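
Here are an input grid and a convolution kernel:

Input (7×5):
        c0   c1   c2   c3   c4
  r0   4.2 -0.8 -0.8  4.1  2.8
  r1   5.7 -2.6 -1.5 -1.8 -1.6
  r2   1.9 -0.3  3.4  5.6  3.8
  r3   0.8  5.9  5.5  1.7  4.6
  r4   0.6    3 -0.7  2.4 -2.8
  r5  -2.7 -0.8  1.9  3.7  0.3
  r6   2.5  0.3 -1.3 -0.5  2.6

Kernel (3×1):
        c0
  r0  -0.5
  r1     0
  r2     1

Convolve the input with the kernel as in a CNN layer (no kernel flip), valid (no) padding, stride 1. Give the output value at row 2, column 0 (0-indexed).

The receptive field on the input at this output position is [1.9 / 0.8 / 0.6]. Elementwise product with the kernel and sum: 1.9·-0.5 + 0.6·1.

-0.35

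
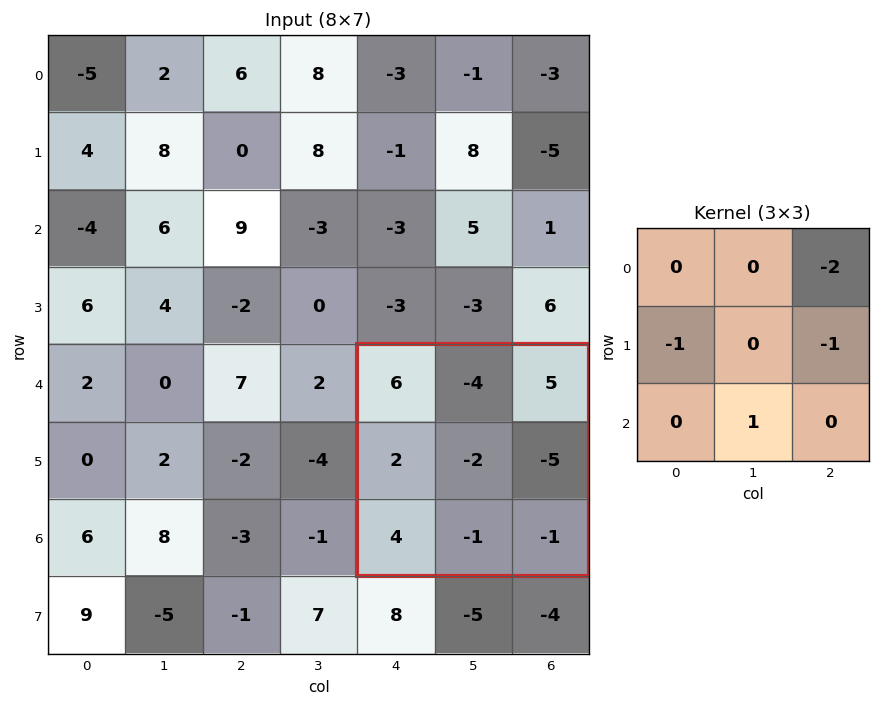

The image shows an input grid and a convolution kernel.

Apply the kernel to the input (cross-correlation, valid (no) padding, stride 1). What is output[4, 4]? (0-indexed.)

The receptive field on the input at this output position is [6 -4 5 / 2 -2 -5 / 4 -1 -1]. Elementwise product with the kernel and sum: 5·-2 + 2·-1 + -5·-1 + -1·1.

-8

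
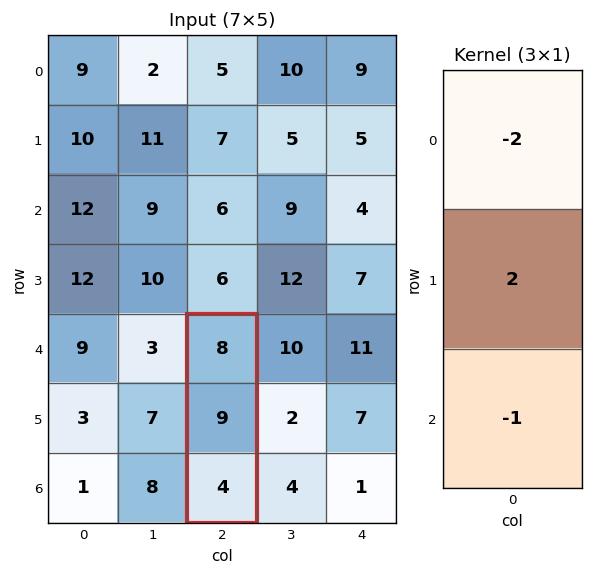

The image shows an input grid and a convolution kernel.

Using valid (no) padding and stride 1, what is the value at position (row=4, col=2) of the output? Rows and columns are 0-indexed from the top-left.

-2

The receptive field on the input at this output position is [8 / 9 / 4]. Elementwise product with the kernel and sum: 8·-2 + 9·2 + 4·-1.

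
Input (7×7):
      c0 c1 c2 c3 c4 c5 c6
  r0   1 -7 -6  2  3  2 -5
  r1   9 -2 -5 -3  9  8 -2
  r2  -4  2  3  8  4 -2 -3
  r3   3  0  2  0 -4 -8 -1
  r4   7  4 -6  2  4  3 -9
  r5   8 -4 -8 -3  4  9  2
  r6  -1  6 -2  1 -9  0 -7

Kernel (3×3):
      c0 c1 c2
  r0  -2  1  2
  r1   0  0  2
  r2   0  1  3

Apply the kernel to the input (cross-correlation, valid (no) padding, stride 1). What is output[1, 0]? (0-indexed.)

-18

The receptive field on the input at this output position is [9 -2 -5 / -4 2 3 / 3 0 2]. Elementwise product with the kernel and sum: 9·-2 + -2·1 + -5·2 + 3·2 + 0·1 + 2·3.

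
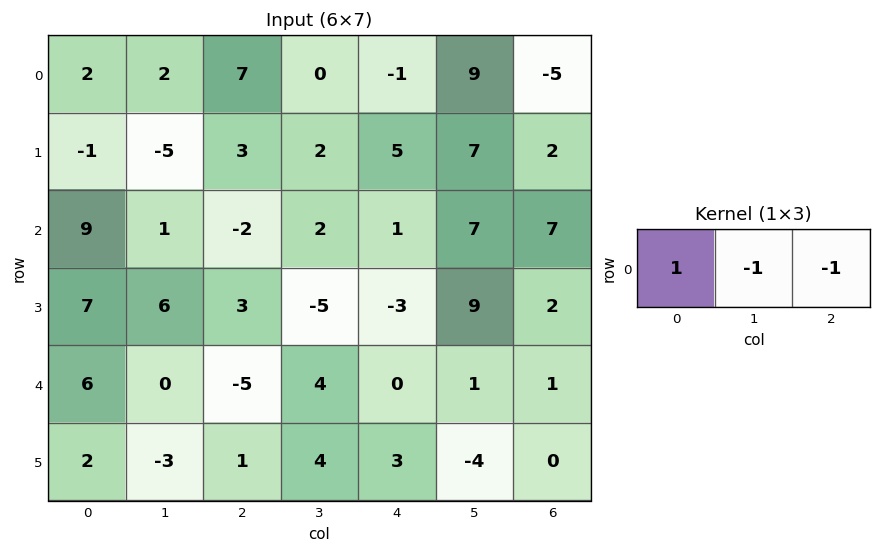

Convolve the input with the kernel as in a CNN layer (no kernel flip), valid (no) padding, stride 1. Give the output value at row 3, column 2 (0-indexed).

The receptive field on the input at this output position is [3 -5 -3]. Elementwise product with the kernel and sum: 3·1 + -5·-1 + -3·-1.

11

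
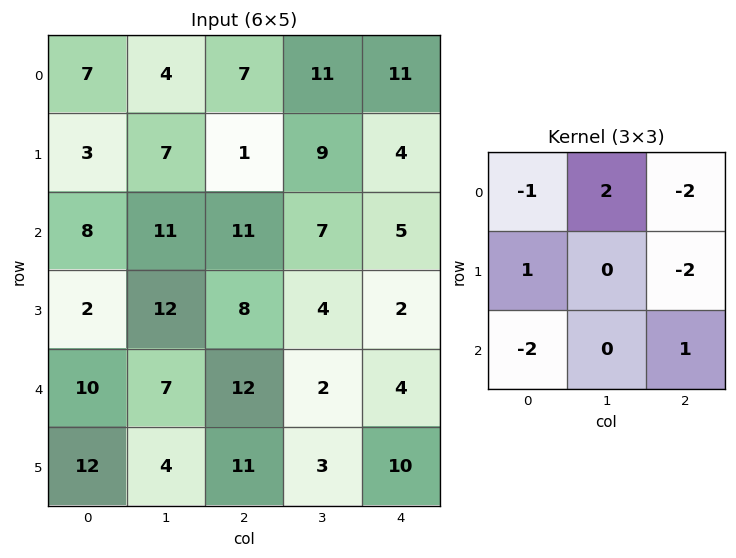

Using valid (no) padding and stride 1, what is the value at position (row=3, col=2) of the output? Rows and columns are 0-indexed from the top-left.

-12

The receptive field on the input at this output position is [8 4 2 / 12 2 4 / 11 3 10]. Elementwise product with the kernel and sum: 8·-1 + 4·2 + 2·-2 + 12·1 + 4·-2 + 11·-2 + 10·1.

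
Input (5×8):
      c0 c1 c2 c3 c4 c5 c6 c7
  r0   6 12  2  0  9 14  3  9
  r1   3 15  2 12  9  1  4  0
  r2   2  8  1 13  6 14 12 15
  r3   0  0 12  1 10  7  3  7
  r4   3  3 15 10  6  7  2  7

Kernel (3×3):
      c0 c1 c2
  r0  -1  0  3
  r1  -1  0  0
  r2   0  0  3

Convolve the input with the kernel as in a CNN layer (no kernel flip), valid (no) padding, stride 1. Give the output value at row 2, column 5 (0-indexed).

The receptive field on the input at this output position is [14 12 15 / 7 3 7 / 7 2 7]. Elementwise product with the kernel and sum: 14·-1 + 15·3 + 7·-1 + 7·3.

45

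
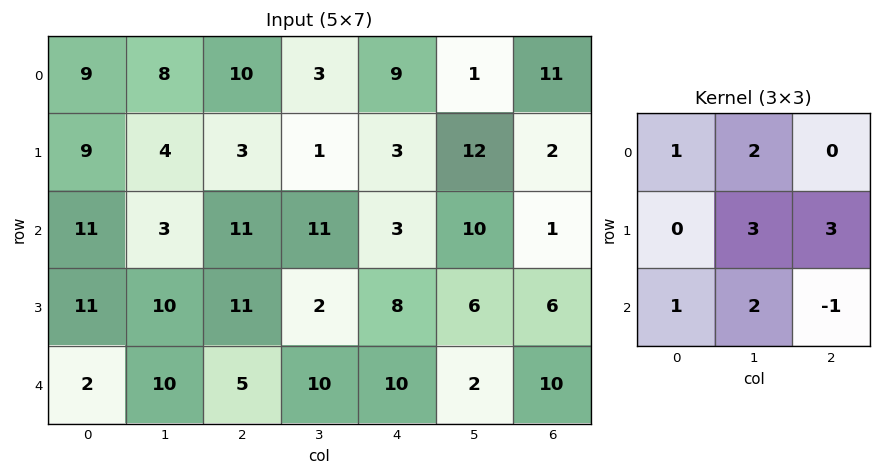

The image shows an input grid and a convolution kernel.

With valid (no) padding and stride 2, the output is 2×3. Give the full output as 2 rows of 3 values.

52 58 75
97 78 63

Output[0,0]: The receptive field on the input at this output position is [9 8 10 / 9 4 3 / 11 3 11]. Elementwise product with the kernel and sum: 9·1 + 8·2 + 4·3 + 3·3 + 11·1 + 3·2 + 11·-1.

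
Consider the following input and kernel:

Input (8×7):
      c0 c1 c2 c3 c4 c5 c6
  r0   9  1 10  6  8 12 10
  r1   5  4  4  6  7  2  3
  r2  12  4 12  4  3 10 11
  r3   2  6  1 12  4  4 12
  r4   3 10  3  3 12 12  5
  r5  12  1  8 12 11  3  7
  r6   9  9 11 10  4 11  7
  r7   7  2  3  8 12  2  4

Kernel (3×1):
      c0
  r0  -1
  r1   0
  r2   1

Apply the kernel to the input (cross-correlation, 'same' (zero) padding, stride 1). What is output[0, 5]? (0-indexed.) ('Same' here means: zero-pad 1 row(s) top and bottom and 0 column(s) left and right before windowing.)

The receptive field on the zero-padded input at this output position is [0 / 12 / 2]. Elementwise product with the kernel and sum: 0·-1 + 2·1.

2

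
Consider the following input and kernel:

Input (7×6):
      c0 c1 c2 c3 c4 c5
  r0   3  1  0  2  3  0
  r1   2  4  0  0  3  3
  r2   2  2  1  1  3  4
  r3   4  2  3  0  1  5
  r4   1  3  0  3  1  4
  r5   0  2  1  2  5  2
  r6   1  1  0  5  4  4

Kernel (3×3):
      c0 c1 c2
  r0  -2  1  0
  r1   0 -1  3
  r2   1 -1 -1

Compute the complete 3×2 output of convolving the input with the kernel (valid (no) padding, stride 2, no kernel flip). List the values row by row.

-10 8
3 -2
2 7

Output[0,0]: The receptive field on the input at this output position is [3 1 0 / 2 4 0 / 2 2 1]. Elementwise product with the kernel and sum: 3·-2 + 1·1 + 4·-1 + 0·3 + 2·1 + 2·-1 + 1·-1.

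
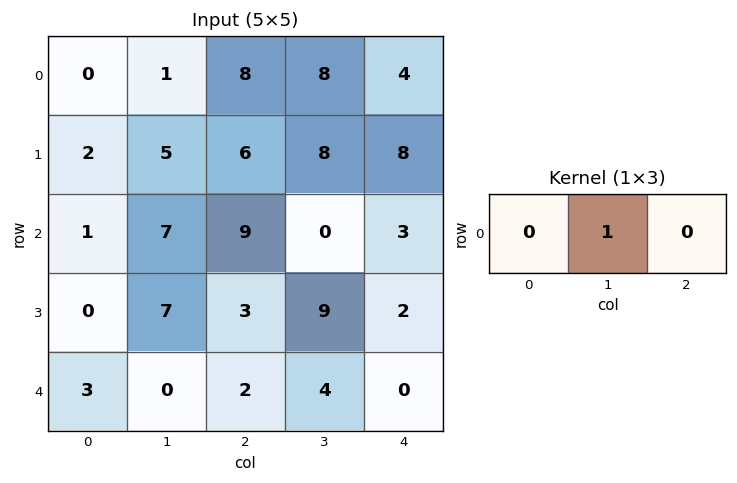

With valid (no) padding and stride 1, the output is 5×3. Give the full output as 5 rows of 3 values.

Output[0,0]: The receptive field on the input at this output position is [0 1 8]. Elementwise product with the kernel and sum: 1·1.
Output[0,1]: The receptive field on the input at this output position is [1 8 8]. Elementwise product with the kernel and sum: 8·1.

1 8 8
5 6 8
7 9 0
7 3 9
0 2 4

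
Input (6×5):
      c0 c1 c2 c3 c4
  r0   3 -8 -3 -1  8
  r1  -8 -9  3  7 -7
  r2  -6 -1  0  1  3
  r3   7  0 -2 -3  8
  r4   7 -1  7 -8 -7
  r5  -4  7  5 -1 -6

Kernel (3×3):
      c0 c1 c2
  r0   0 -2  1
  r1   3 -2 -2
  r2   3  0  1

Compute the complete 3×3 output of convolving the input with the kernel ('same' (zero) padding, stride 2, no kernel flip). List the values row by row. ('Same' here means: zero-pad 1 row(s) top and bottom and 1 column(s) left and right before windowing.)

Output[0,0]: The receptive field on the zero-padded input at this output position is [0 0 0 / 0 3 -8 / 0 -8 -9]. Elementwise product with the kernel and sum: 0·-2 + 0·1 + 0·3 + 3·-2 + -8·-2 + 0·3 + -9·1.
Output[0,1]: The receptive field on the zero-padded input at this output position is [0 0 0 / -8 -3 -1 / -9 3 7]. Elementwise product with the kernel and sum: 0·-2 + 0·1 + -8·3 + -3·-2 + -1·-2 + -9·3 + 7·1.

1 -36 2
21 -7 2
-19 20 -29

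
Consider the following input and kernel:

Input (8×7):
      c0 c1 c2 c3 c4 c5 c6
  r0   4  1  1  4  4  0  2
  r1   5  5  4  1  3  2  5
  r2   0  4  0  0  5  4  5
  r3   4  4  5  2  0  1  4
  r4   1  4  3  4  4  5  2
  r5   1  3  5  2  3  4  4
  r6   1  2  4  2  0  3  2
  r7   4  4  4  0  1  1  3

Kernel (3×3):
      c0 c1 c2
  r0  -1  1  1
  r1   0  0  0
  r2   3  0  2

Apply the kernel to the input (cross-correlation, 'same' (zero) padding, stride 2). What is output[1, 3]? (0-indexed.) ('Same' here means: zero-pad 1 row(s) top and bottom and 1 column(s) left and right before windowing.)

The receptive field on the zero-padded input at this output position is [2 5 0 / 4 5 0 / 1 4 0]. Elementwise product with the kernel and sum: 2·-1 + 5·1 + 0·1 + 1·3 + 0·2.

6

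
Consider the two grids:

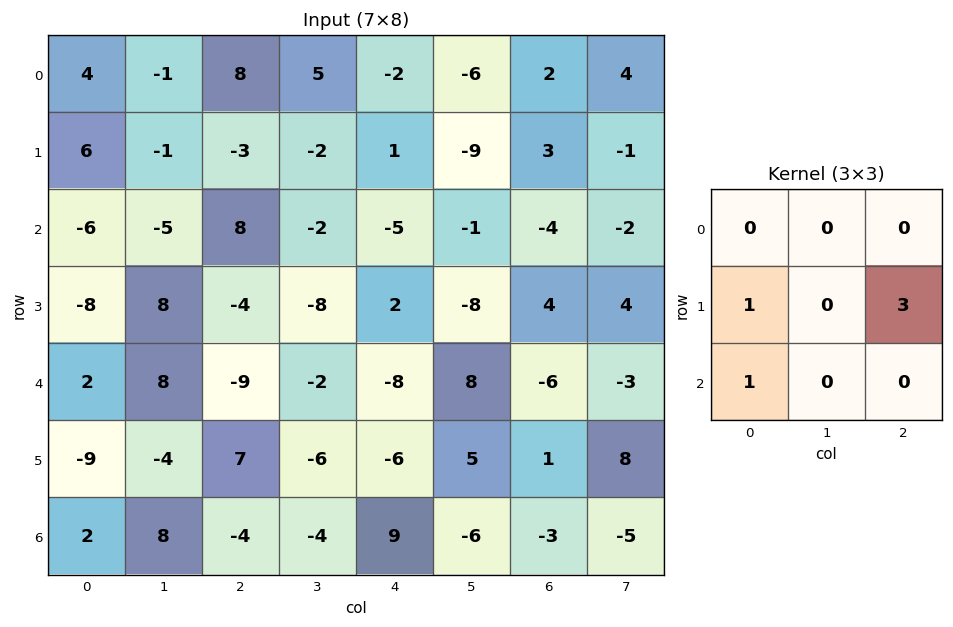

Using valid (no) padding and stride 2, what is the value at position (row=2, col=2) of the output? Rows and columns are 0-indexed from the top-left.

6

The receptive field on the input at this output position is [-8 8 -6 / -6 5 1 / 9 -6 -3]. Elementwise product with the kernel and sum: -6·1 + 1·3 + 9·1.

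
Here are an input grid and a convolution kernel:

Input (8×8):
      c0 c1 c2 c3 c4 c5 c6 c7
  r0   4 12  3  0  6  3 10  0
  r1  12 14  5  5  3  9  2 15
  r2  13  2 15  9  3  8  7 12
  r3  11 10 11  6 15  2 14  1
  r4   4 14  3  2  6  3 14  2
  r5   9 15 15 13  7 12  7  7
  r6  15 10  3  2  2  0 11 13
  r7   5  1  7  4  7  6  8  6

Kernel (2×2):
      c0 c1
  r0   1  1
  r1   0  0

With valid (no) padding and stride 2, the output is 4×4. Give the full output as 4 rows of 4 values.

Output[0,0]: The receptive field on the input at this output position is [4 12 / 12 14]. Elementwise product with the kernel and sum: 4·1 + 12·1.

16 3 9 10
15 24 11 19
18 5 9 16
25 5 2 24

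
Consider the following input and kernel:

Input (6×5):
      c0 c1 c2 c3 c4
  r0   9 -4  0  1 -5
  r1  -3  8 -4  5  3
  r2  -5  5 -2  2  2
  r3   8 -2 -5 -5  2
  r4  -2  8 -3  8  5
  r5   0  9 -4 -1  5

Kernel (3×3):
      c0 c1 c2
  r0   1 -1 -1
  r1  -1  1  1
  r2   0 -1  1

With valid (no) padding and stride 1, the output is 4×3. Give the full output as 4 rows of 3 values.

13 -8 16
-2 2 1
-34 8 -7
9 8 20

Output[0,0]: The receptive field on the input at this output position is [9 -4 0 / -3 8 -4 / -5 5 -2]. Elementwise product with the kernel and sum: 9·1 + -4·-1 + 0·-1 + -3·-1 + 8·1 + -4·1 + 5·-1 + -2·1.
Output[0,1]: The receptive field on the input at this output position is [-4 0 1 / 8 -4 5 / 5 -2 2]. Elementwise product with the kernel and sum: -4·1 + 0·-1 + 1·-1 + 8·-1 + -4·1 + 5·1 + -2·-1 + 2·1.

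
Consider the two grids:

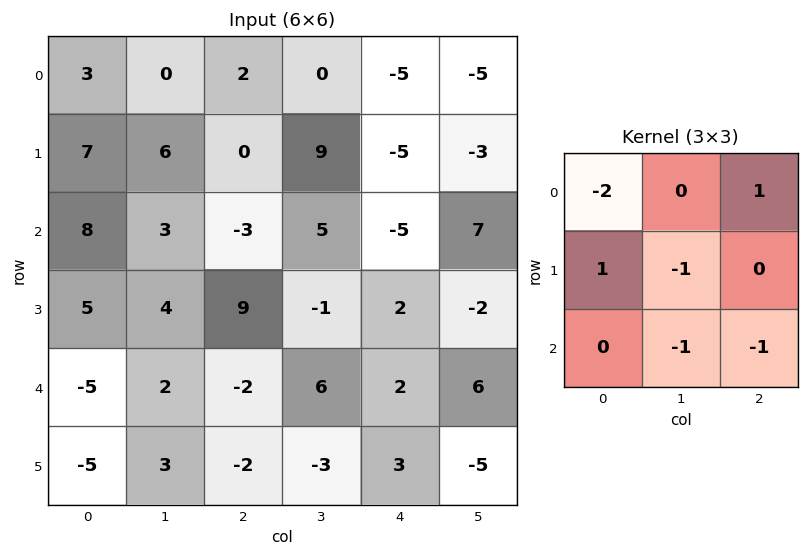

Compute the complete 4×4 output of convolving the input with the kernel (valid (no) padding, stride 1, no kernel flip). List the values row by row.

-3 4 -18 7
-22 -5 -14 -11
-18 -10 3 -14
-9 0 -24 6

Output[0,0]: The receptive field on the input at this output position is [3 0 2 / 7 6 0 / 8 3 -3]. Elementwise product with the kernel and sum: 3·-2 + 2·1 + 7·1 + 6·-1 + 3·-1 + -3·-1.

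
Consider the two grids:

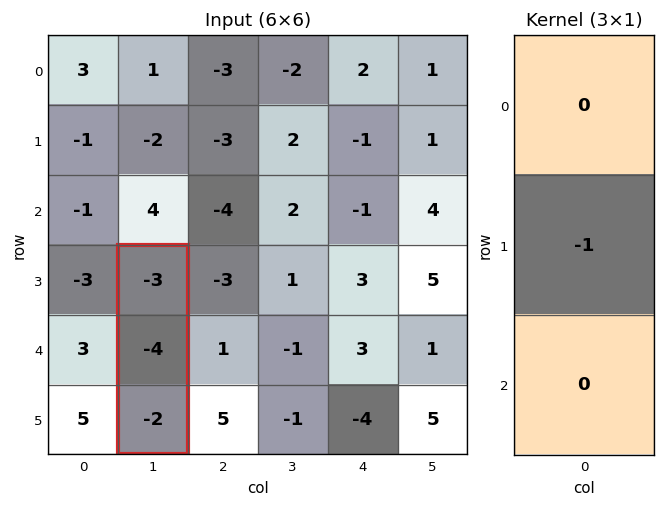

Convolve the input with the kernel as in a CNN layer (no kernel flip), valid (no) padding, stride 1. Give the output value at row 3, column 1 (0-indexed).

The receptive field on the input at this output position is [-3 / -4 / -2]. Elementwise product with the kernel and sum: -4·-1.

4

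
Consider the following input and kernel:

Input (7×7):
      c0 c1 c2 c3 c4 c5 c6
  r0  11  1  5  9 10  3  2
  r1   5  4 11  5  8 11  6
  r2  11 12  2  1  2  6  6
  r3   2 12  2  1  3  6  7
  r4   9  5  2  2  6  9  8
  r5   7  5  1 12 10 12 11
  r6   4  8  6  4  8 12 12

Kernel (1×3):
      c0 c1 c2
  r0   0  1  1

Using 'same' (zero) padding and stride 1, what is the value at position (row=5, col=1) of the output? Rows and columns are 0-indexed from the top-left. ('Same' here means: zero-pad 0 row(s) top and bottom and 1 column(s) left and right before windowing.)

The receptive field on the zero-padded input at this output position is [7 5 1]. Elementwise product with the kernel and sum: 5·1 + 1·1.

6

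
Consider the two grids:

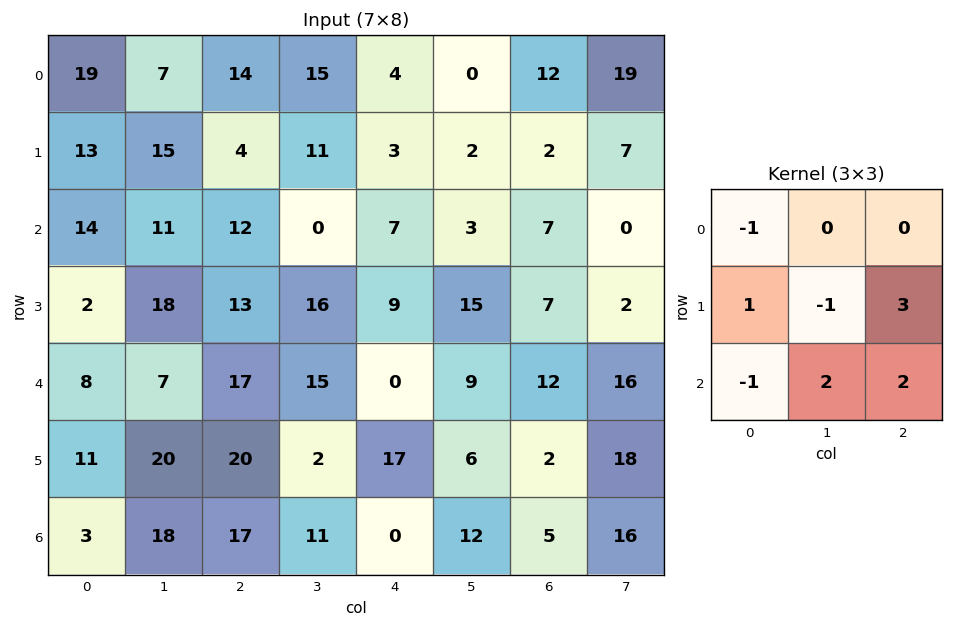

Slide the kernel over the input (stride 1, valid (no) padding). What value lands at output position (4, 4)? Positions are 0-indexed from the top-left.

The receptive field on the input at this output position is [0 9 12 / 17 6 2 / 0 12 5]. Elementwise product with the kernel and sum: 0·-1 + 17·1 + 6·-1 + 2·3 + 0·-1 + 12·2 + 5·2.

51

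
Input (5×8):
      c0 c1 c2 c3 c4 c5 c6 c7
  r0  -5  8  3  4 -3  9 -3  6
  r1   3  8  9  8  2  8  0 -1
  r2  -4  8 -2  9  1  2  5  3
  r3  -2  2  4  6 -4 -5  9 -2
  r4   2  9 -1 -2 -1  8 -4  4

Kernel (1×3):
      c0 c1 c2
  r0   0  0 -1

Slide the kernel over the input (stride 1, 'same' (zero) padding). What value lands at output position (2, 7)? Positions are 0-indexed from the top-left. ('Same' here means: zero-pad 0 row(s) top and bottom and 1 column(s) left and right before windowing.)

The receptive field on the zero-padded input at this output position is [5 3 0]. Elementwise product with the kernel and sum: 0·-1.

0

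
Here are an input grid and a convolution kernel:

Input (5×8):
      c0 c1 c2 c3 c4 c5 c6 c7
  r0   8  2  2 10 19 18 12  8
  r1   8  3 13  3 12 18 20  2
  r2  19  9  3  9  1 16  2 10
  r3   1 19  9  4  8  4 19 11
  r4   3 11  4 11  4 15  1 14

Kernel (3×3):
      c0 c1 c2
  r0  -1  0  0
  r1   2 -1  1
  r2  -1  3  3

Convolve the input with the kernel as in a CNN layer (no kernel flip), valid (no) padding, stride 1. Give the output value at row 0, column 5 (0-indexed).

20

The receptive field on the input at this output position is [18 12 8 / 18 20 2 / 16 2 10]. Elementwise product with the kernel and sum: 18·-1 + 18·2 + 20·-1 + 2·1 + 16·-1 + 2·3 + 10·3.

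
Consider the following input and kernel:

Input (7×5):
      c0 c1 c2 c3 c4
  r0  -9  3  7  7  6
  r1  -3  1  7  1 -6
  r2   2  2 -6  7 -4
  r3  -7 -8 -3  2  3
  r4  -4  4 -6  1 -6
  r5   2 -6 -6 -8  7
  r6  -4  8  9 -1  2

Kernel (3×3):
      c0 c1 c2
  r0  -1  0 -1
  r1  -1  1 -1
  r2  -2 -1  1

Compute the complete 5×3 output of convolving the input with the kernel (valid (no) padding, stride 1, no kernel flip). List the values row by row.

Output[0,0]: The receptive field on the input at this output position is [-9 3 7 / -3 1 7 / 2 2 -6]. Elementwise product with the kernel and sum: -9·-1 + 7·-1 + -3·-1 + 1·1 + 7·-1 + 2·-2 + 2·-1 + -6·1.
Output[0,1]: The receptive field on the input at this output position is [3 7 7 / 1 7 1 / 2 -6 7]. Elementwise product with the kernel and sum: 3·-1 + 7·-1 + 1·-1 + 7·1 + 1·-1 + 2·-2 + -6·-1 + 7·1.

-13 4 -12
21 4 23
4 -7 17
20 5 40
17 -23 -12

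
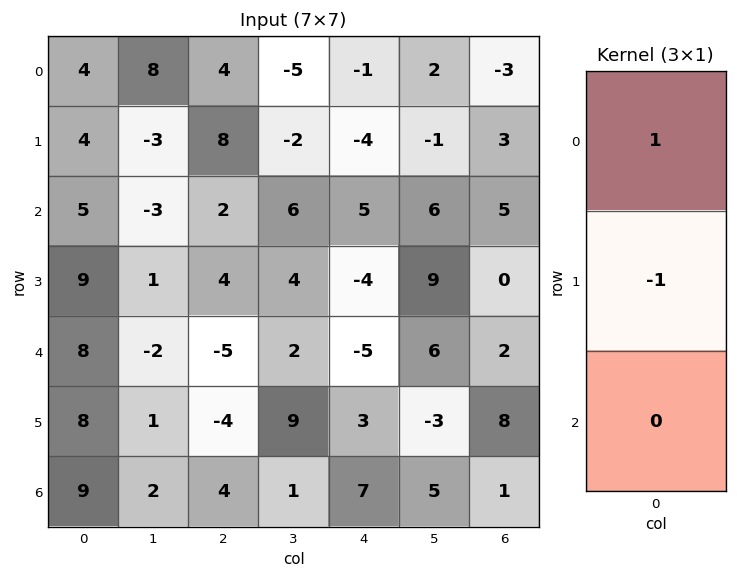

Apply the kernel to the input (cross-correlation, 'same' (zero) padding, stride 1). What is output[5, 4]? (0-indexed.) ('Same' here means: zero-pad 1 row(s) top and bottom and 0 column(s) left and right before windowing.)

-8

The receptive field on the zero-padded input at this output position is [-5 / 3 / 7]. Elementwise product with the kernel and sum: -5·1 + 3·-1.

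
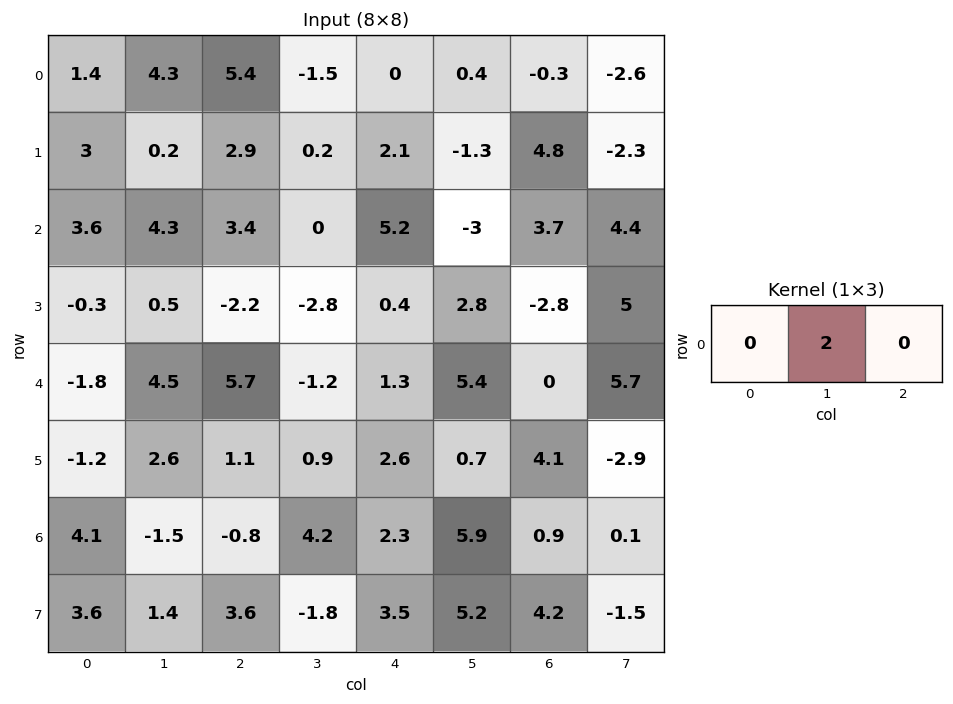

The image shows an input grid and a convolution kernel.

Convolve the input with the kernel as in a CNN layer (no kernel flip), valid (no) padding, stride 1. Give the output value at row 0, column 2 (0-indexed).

-3

The receptive field on the input at this output position is [5.4 -1.5 0]. Elementwise product with the kernel and sum: -1.5·2.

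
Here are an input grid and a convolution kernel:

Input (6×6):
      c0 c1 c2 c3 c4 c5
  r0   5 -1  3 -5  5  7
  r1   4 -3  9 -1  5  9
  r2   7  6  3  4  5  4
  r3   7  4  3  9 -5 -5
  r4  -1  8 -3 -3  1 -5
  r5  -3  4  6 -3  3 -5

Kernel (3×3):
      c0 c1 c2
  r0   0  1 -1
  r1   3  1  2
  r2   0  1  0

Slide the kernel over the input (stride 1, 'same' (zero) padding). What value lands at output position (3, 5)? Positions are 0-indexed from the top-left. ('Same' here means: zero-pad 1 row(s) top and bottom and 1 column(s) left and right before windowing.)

-21

The receptive field on the zero-padded input at this output position is [5 4 0 / -5 -5 0 / 1 -5 0]. Elementwise product with the kernel and sum: 4·1 + 0·-1 + -5·3 + -5·1 + 0·2 + -5·1.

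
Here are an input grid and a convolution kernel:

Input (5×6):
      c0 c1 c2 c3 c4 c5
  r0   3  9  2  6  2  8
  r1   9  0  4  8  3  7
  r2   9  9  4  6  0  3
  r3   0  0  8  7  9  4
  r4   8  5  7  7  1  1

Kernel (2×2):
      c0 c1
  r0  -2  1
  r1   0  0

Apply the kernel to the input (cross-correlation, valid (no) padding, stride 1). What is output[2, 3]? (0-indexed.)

-12

The receptive field on the input at this output position is [6 0 / 7 9]. Elementwise product with the kernel and sum: 6·-2 + 0·1.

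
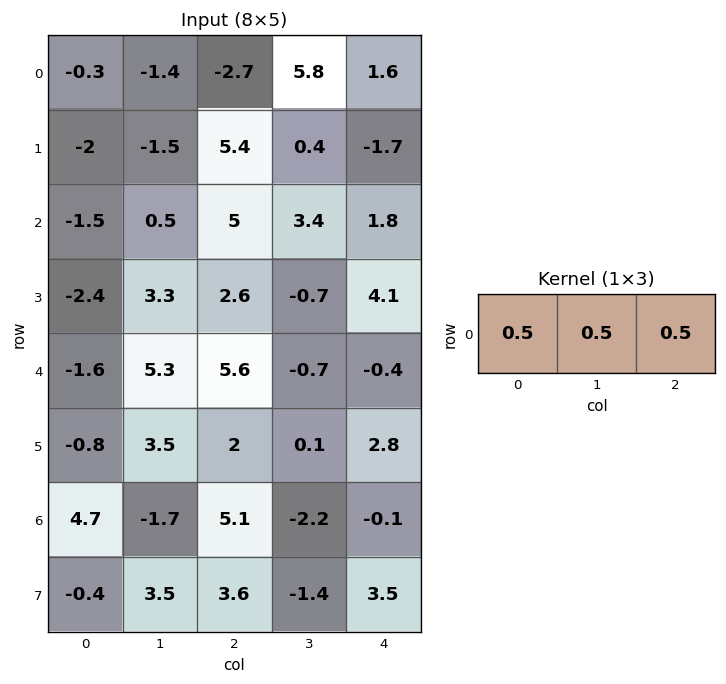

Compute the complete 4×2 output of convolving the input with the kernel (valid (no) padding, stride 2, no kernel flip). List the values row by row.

-2.2 2.35
2 5.1
4.65 2.25
4.05 1.4

Output[0,0]: The receptive field on the input at this output position is [-0.3 -1.4 -2.7]. Elementwise product with the kernel and sum: -0.3·0.5 + -1.4·0.5 + -2.7·0.5.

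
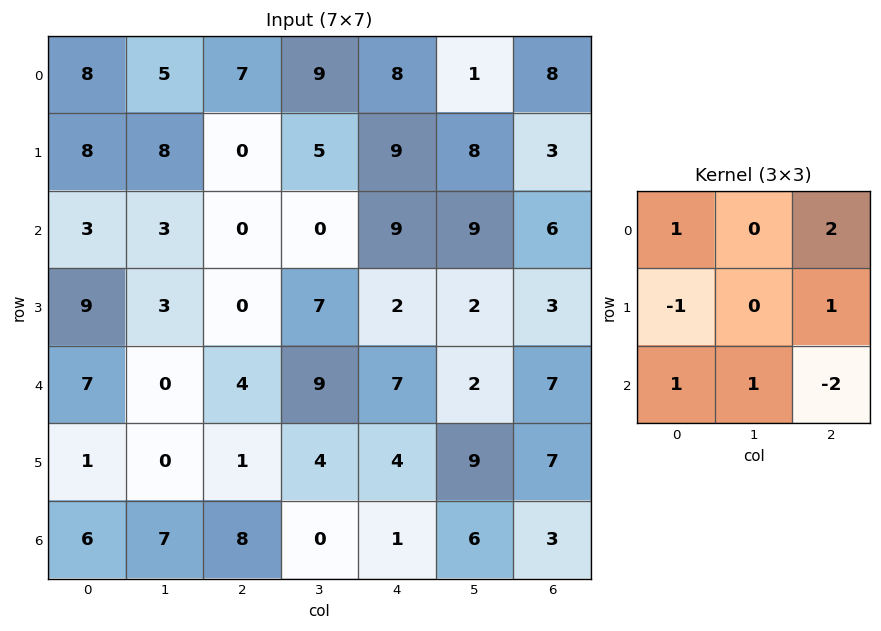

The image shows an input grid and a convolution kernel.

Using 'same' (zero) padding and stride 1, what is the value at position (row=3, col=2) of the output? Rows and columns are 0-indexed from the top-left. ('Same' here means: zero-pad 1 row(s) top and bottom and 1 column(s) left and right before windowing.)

-7

The receptive field on the zero-padded input at this output position is [3 0 0 / 3 0 7 / 0 4 9]. Elementwise product with the kernel and sum: 3·1 + 0·2 + 3·-1 + 7·1 + 0·1 + 4·1 + 9·-2.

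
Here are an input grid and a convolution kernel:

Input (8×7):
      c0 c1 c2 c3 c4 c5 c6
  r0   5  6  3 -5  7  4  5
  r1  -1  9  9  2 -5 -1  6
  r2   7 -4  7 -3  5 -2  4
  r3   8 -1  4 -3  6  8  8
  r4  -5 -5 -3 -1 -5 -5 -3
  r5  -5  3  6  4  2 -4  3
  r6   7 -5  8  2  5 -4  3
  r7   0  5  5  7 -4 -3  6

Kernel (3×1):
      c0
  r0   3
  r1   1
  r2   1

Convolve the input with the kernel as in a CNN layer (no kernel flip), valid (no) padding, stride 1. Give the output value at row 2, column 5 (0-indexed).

-3

The receptive field on the input at this output position is [-2 / 8 / -5]. Elementwise product with the kernel and sum: -2·3 + 8·1 + -5·1.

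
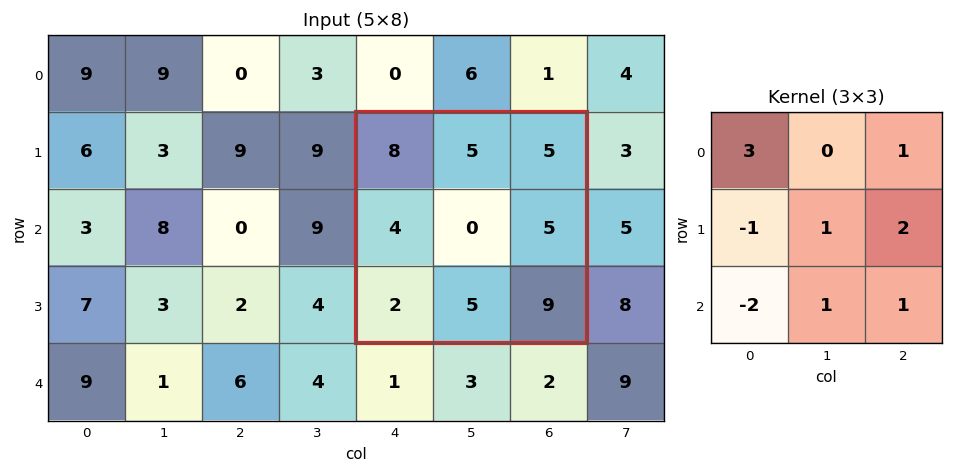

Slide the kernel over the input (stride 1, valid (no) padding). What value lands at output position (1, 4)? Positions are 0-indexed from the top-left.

The receptive field on the input at this output position is [8 5 5 / 4 0 5 / 2 5 9]. Elementwise product with the kernel and sum: 8·3 + 5·1 + 4·-1 + 0·1 + 5·2 + 2·-2 + 5·1 + 9·1.

45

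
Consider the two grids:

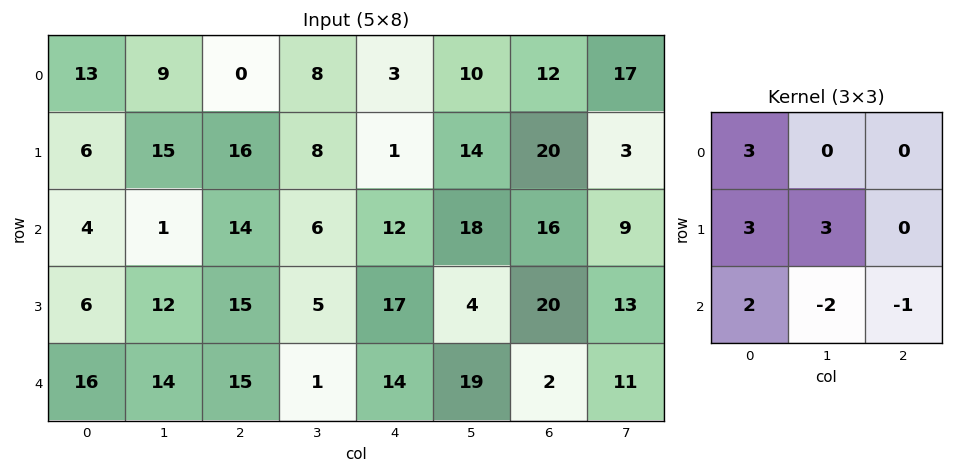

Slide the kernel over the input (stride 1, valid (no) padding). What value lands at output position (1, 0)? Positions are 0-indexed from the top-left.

The receptive field on the input at this output position is [6 15 16 / 4 1 14 / 6 12 15]. Elementwise product with the kernel and sum: 6·3 + 4·3 + 1·3 + 6·2 + 12·-2 + 15·-1.

6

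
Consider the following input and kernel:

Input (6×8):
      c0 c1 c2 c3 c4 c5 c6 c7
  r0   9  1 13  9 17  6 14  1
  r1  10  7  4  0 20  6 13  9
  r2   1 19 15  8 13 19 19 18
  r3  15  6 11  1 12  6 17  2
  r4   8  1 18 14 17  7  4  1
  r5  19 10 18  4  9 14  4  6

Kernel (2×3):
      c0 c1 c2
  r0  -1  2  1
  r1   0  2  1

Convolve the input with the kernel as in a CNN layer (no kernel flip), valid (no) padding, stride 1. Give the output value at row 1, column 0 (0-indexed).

The receptive field on the input at this output position is [10 7 4 / 1 19 15]. Elementwise product with the kernel and sum: 10·-1 + 7·2 + 4·1 + 19·2 + 15·1.

61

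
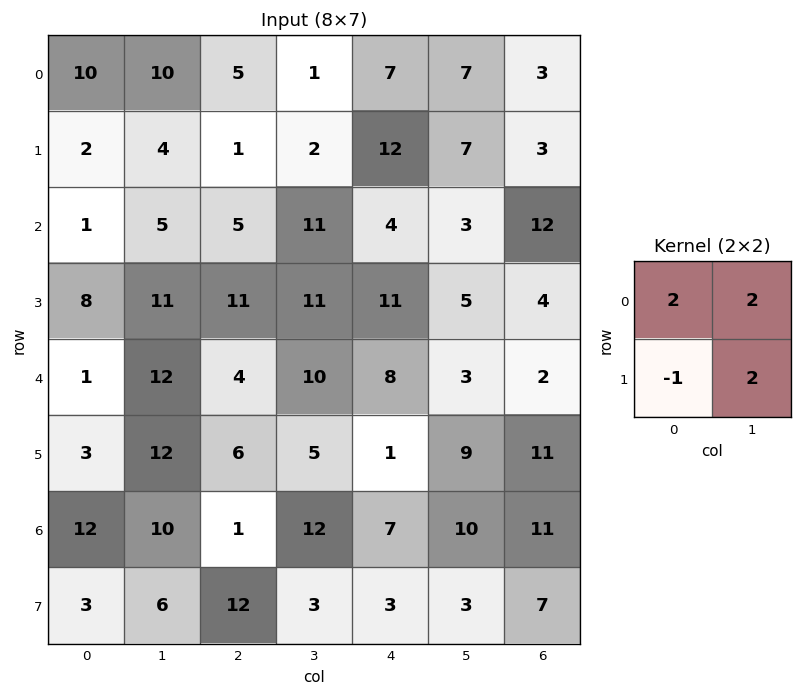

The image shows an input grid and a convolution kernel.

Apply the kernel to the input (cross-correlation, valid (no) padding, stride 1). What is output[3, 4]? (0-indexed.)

30

The receptive field on the input at this output position is [11 5 / 8 3]. Elementwise product with the kernel and sum: 11·2 + 5·2 + 8·-1 + 3·2.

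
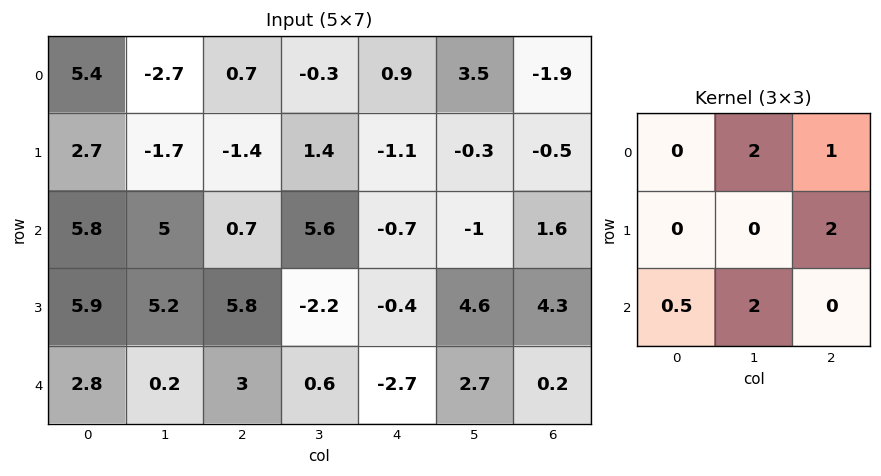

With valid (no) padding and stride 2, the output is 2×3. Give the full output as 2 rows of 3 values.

5.4 9.65 1.75
24.1 12.4 12.25

Output[0,0]: The receptive field on the input at this output position is [5.4 -2.7 0.7 / 2.7 -1.7 -1.4 / 5.8 5 0.7]. Elementwise product with the kernel and sum: -2.7·2 + 0.7·1 + -1.4·2 + 5.8·0.5 + 5·2.
Output[0,1]: The receptive field on the input at this output position is [0.7 -0.3 0.9 / -1.4 1.4 -1.1 / 0.7 5.6 -0.7]. Elementwise product with the kernel and sum: -0.3·2 + 0.9·1 + -1.1·2 + 0.7·0.5 + 5.6·2.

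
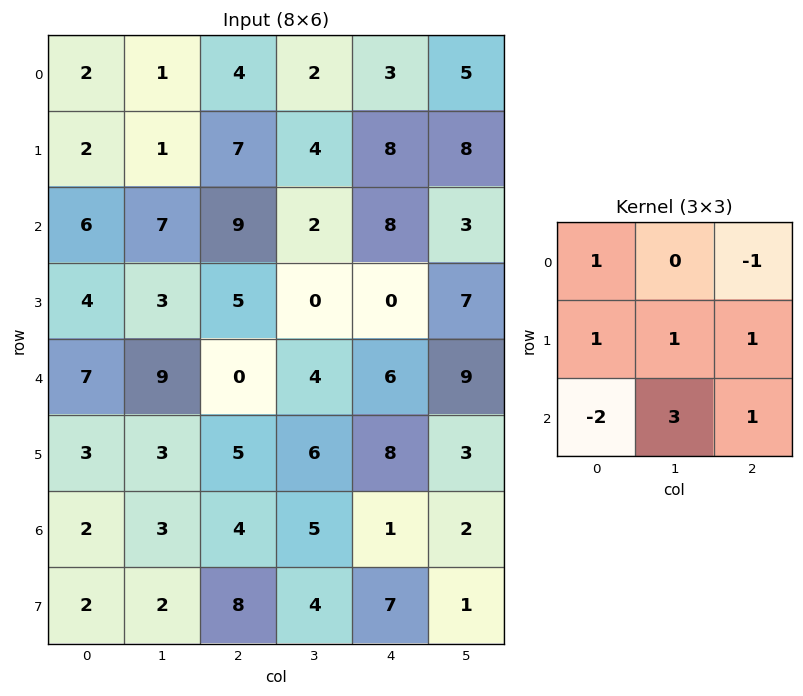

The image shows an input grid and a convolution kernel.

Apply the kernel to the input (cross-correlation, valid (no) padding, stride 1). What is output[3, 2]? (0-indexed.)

31

The receptive field on the input at this output position is [5 0 0 / 0 4 6 / 5 6 8]. Elementwise product with the kernel and sum: 5·1 + 0·-1 + 0·1 + 4·1 + 6·1 + 5·-2 + 6·3 + 8·1.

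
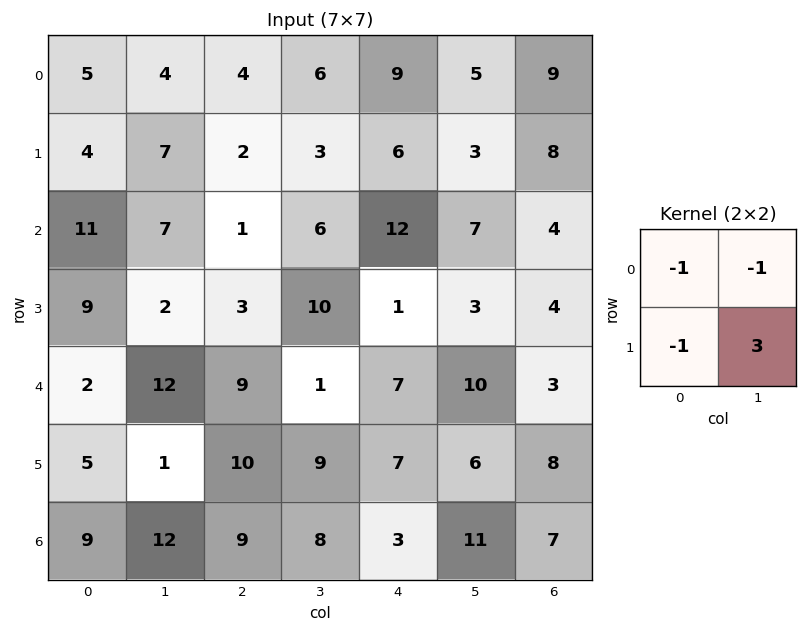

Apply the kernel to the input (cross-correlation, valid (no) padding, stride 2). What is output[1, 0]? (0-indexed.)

-21

The receptive field on the input at this output position is [11 7 / 9 2]. Elementwise product with the kernel and sum: 11·-1 + 7·-1 + 9·-1 + 2·3.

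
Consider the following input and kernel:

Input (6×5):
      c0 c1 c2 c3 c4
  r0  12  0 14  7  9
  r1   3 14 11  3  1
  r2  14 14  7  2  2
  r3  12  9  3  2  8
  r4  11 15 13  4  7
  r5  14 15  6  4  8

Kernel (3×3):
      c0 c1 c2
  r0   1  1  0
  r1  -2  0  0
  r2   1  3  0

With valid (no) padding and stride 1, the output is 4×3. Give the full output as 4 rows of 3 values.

62 21 12
28 15 9
60 57 28
58 15 -3

Output[0,0]: The receptive field on the input at this output position is [12 0 14 / 3 14 11 / 14 14 7]. Elementwise product with the kernel and sum: 12·1 + 0·1 + 3·-2 + 14·1 + 14·3.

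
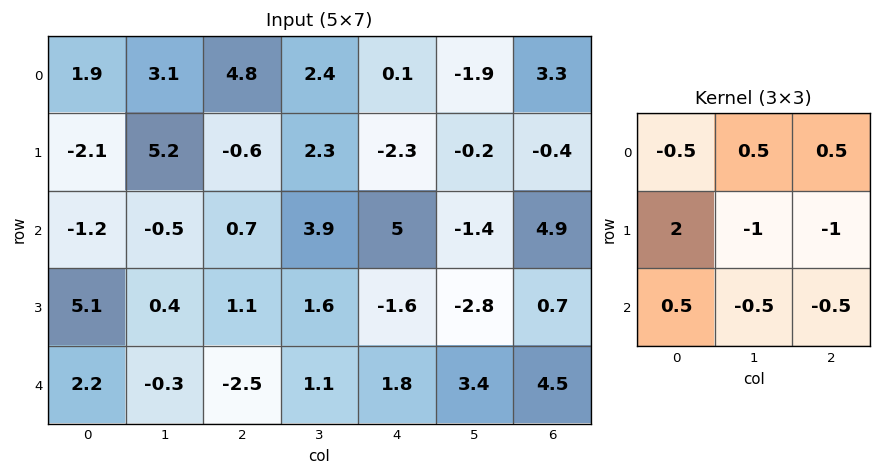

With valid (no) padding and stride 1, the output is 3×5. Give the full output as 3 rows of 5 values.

Output[0,0]: The receptive field on the input at this output position is [1.9 3.1 4.8 / -2.1 5.2 -0.6 / -1.2 -0.5 0.7]. Elementwise product with the kernel and sum: 1.9·-0.5 + 3.1·0.5 + 4.8·0.5 + -2.1·2 + 5.2·-1 + -0.6·-1 + -1.2·0.5 + -0.5·-0.5 + 0.7·-0.5.

-6.5 8.2 -6.45 5.15 -2.6
2.55 -8.5 -6.65 4.8 7.6
11.9 1.2 3.6 5.4 -4.9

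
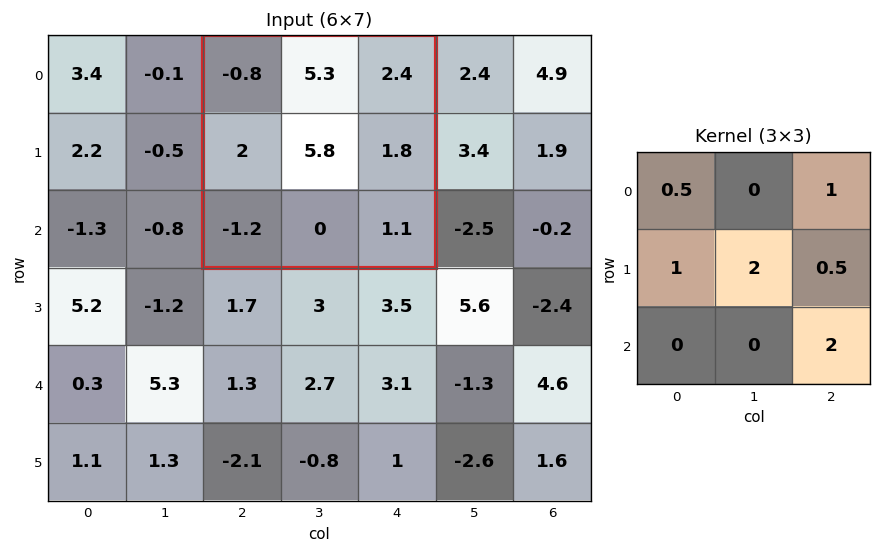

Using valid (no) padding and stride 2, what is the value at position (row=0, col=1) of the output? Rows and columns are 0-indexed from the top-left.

The receptive field on the input at this output position is [-0.8 5.3 2.4 / 2 5.8 1.8 / -1.2 0 1.1]. Elementwise product with the kernel and sum: -0.8·0.5 + 2.4·1 + 2·1 + 5.8·2 + 1.8·0.5 + 1.1·2.

18.7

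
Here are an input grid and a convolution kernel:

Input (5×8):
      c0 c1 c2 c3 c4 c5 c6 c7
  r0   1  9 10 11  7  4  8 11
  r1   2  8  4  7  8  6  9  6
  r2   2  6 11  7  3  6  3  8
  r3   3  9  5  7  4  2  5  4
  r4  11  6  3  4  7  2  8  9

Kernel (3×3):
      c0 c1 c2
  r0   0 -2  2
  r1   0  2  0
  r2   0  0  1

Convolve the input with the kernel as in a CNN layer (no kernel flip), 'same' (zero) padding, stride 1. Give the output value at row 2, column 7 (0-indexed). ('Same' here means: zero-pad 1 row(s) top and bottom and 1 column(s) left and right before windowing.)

4

The receptive field on the zero-padded input at this output position is [9 6 0 / 3 8 0 / 5 4 0]. Elementwise product with the kernel and sum: 6·-2 + 0·2 + 8·2 + 0·1.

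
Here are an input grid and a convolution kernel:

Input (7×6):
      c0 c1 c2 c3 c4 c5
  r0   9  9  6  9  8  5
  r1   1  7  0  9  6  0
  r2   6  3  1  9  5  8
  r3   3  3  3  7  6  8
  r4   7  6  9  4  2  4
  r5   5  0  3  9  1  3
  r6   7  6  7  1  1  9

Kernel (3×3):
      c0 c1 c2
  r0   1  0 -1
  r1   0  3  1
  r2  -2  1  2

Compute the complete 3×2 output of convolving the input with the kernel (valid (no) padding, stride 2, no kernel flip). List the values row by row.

Output[0,0]: The receptive field on the input at this output position is [9 9 6 / 1 7 0 / 6 3 1]. Elementwise product with the kernel and sum: 9·1 + 6·-1 + 7·3 + 0·1 + 6·-2 + 3·1 + 1·2.
Output[0,1]: The receptive field on the input at this output position is [6 9 8 / 0 9 6 / 1 9 5]. Elementwise product with the kernel and sum: 6·1 + 8·-1 + 9·3 + 6·1 + 1·-2 + 9·1 + 5·2.

17 48
27 13
7 24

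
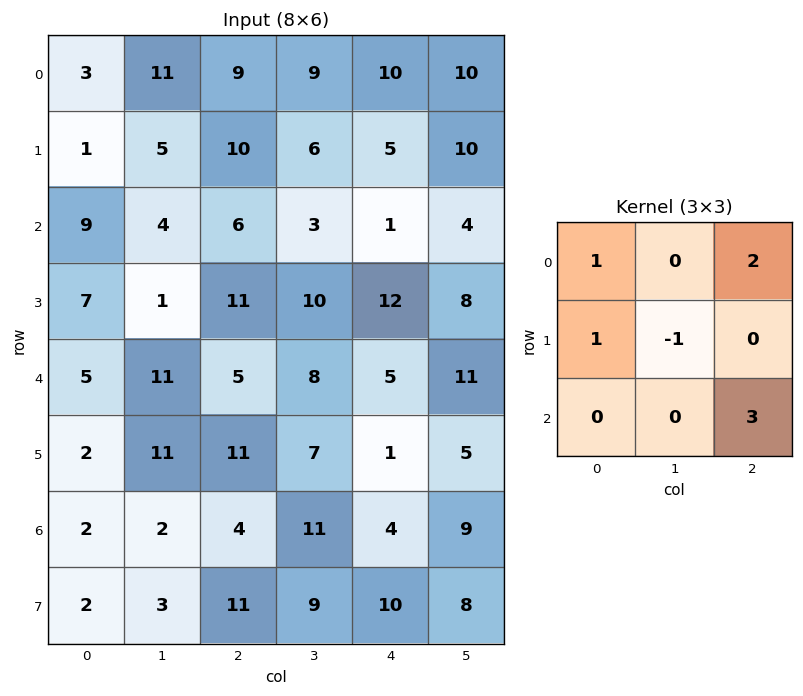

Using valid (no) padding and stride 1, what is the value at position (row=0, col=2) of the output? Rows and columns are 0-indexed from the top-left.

The receptive field on the input at this output position is [9 9 10 / 10 6 5 / 6 3 1]. Elementwise product with the kernel and sum: 9·1 + 10·2 + 10·1 + 6·-1 + 1·3.

36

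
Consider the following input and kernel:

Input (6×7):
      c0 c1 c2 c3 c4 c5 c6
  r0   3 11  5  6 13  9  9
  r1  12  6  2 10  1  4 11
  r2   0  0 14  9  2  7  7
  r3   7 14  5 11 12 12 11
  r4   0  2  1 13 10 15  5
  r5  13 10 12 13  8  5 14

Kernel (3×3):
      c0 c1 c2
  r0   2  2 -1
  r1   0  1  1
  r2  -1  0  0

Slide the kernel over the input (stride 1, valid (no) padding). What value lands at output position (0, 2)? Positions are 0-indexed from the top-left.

The receptive field on the input at this output position is [5 6 13 / 2 10 1 / 14 9 2]. Elementwise product with the kernel and sum: 5·2 + 6·2 + 13·-1 + 10·1 + 1·1 + 14·-1.

6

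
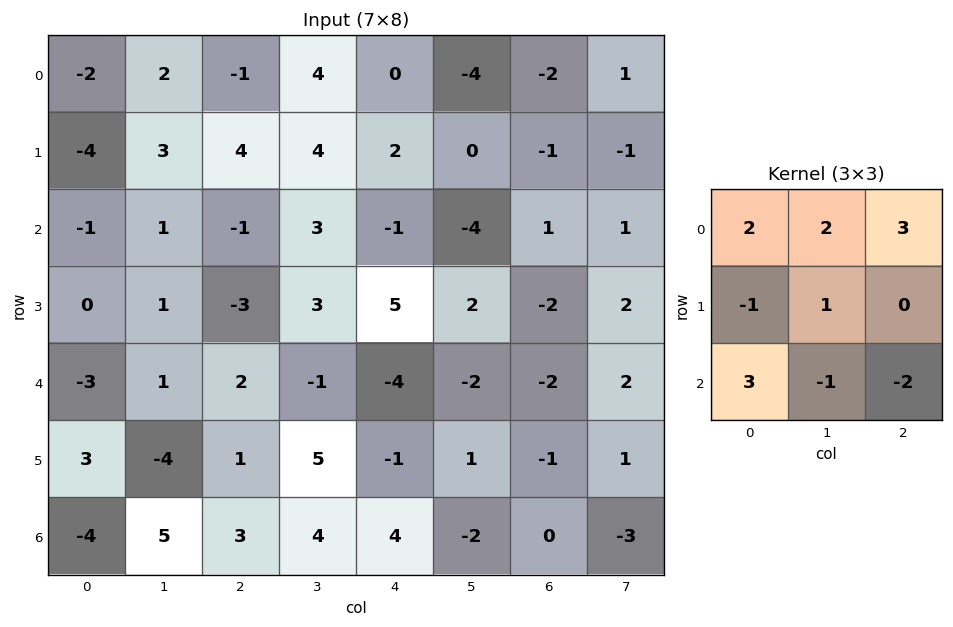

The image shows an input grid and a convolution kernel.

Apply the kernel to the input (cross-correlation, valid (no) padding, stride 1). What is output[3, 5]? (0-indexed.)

The receptive field on the input at this output position is [2 -2 2 / -2 -2 2 / 1 -1 1]. Elementwise product with the kernel and sum: 2·2 + -2·2 + 2·3 + -2·-1 + -2·1 + 1·3 + -1·-1 + 1·-2.

8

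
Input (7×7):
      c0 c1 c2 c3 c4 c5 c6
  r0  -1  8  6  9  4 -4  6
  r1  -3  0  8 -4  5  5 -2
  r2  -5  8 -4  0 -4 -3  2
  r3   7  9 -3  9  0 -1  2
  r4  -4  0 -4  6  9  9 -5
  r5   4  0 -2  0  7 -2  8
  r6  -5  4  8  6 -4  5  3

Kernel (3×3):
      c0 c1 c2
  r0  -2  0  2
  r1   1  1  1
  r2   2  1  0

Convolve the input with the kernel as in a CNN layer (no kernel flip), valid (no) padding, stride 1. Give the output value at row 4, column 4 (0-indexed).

-18

The receptive field on the input at this output position is [9 9 -5 / 7 -2 8 / -4 5 3]. Elementwise product with the kernel and sum: 9·-2 + -5·2 + 7·1 + -2·1 + 8·1 + -4·2 + 5·1.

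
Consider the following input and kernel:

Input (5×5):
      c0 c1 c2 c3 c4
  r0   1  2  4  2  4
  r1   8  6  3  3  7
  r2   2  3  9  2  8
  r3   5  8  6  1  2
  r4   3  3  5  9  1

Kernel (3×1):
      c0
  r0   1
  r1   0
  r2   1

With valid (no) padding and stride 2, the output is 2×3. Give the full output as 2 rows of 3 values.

3 13 12
5 14 9

Output[0,0]: The receptive field on the input at this output position is [1 / 8 / 2]. Elementwise product with the kernel and sum: 1·1 + 2·1.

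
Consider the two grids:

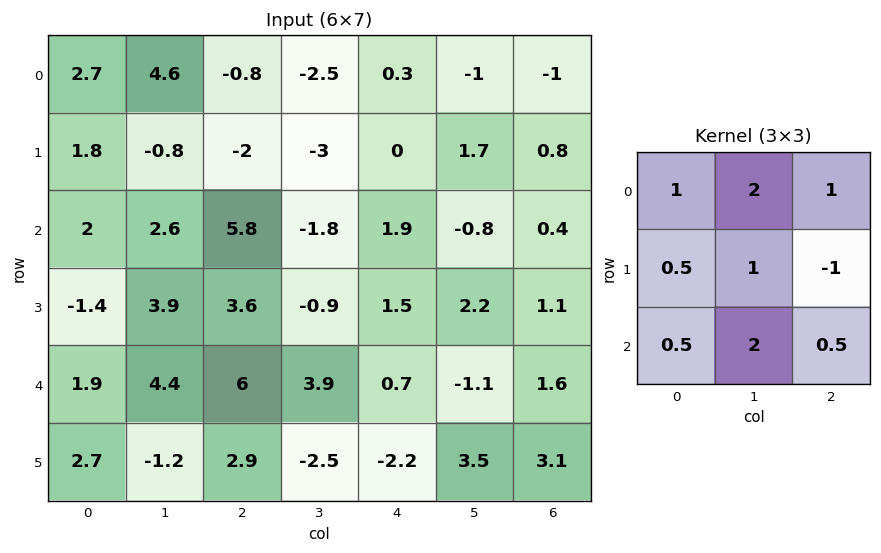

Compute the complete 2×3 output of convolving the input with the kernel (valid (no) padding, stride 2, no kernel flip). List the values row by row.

Output[0,0]: The receptive field on the input at this output position is [2.7 4.6 -0.8 / 1.8 -0.8 -2 / 2 2.6 5.8]. Elementwise product with the kernel and sum: 2.7·1 + 4.6·2 + -0.8·1 + 1.8·0.5 + -0.8·1 + -2·-1 + 2·0.5 + 2.6·2 + 5.8·0.5.

22.3 -9.25 -2.25
25.35 14.65 1.5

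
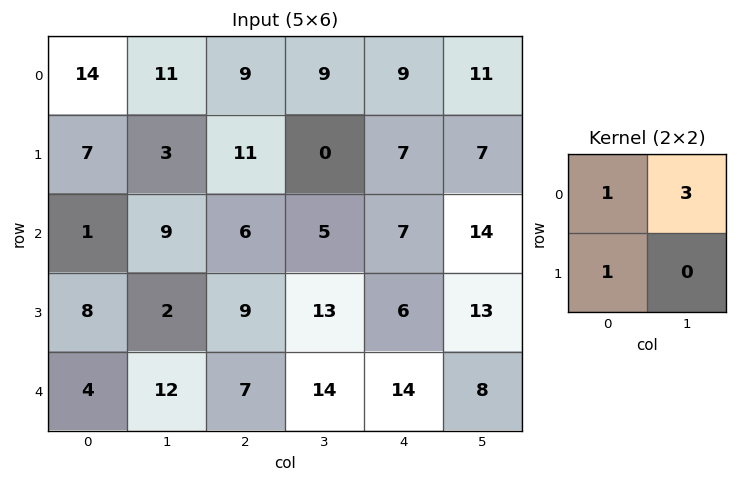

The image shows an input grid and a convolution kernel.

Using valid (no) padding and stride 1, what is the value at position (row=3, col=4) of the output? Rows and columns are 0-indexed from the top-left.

The receptive field on the input at this output position is [6 13 / 14 8]. Elementwise product with the kernel and sum: 6·1 + 13·3 + 14·1.

59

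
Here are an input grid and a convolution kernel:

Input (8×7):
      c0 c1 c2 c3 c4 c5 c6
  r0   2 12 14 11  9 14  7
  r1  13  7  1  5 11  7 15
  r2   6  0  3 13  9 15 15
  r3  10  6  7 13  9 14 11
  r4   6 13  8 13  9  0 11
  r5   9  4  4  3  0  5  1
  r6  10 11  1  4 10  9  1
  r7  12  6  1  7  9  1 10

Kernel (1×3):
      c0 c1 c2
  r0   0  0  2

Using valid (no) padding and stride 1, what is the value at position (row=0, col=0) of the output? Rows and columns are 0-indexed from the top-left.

The receptive field on the input at this output position is [2 12 14]. Elementwise product with the kernel and sum: 14·2.

28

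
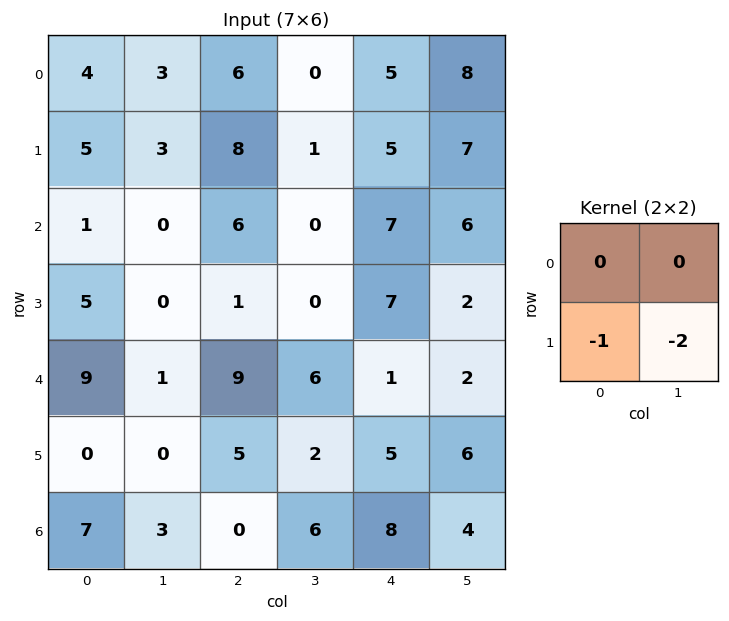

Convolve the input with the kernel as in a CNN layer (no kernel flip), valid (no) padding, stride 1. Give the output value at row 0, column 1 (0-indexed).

-19

The receptive field on the input at this output position is [3 6 / 3 8]. Elementwise product with the kernel and sum: 3·-1 + 8·-2.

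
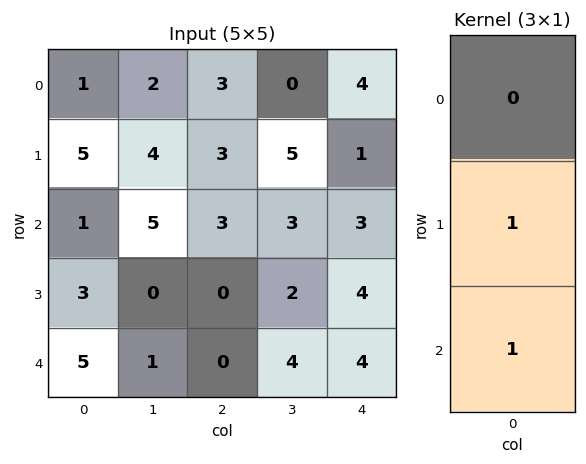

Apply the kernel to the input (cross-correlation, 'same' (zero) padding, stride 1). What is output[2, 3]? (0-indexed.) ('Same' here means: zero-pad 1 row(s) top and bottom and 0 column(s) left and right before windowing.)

The receptive field on the zero-padded input at this output position is [5 / 3 / 2]. Elementwise product with the kernel and sum: 3·1 + 2·1.

5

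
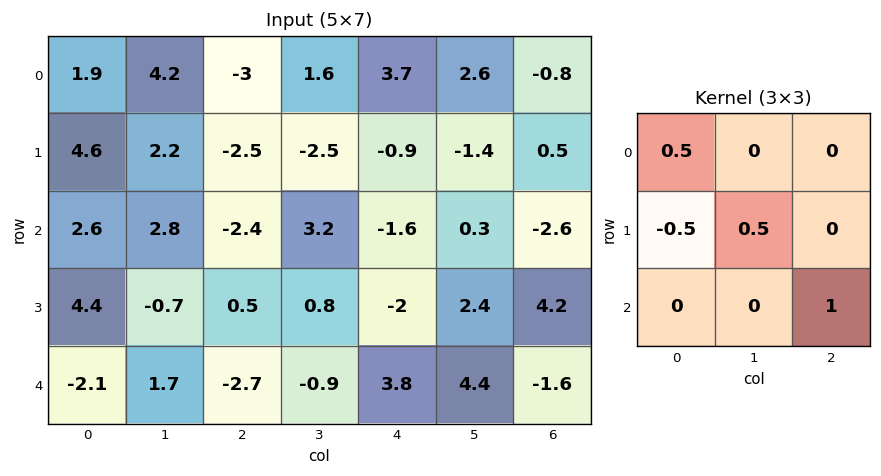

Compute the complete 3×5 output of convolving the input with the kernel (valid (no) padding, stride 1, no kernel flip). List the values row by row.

Output[0,0]: The receptive field on the input at this output position is [1.9 4.2 -3 / 4.6 2.2 -2.5 / 2.6 2.8 -2.4]. Elementwise product with the kernel and sum: 1.9·0.5 + 4.6·-0.5 + 2.2·0.5 + -2.4·1.

-2.65 2.95 -3.1 1.9 -1
2.9 -0.7 -0.45 -1.25 4.7
-3.95 1.1 2.75 4.6 -0.2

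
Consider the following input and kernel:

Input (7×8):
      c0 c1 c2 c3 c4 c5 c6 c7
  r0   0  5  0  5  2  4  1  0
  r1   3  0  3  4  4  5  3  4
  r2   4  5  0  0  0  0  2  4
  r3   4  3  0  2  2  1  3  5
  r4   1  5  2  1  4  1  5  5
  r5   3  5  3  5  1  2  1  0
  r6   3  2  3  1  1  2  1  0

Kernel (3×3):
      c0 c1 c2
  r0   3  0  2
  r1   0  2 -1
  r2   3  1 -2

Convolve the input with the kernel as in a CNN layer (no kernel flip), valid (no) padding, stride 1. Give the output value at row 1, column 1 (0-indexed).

The receptive field on the input at this output position is [0 3 4 / 5 0 0 / 3 0 2]. Elementwise product with the kernel and sum: 0·3 + 4·2 + 0·2 + 0·-1 + 3·3 + 0·1 + 2·-2.

13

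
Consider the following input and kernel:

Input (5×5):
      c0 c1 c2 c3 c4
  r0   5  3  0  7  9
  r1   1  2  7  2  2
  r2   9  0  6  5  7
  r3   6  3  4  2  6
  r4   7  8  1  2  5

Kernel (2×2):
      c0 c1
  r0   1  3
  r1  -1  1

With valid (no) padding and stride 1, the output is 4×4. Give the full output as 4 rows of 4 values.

Output[0,0]: The receptive field on the input at this output position is [5 3 / 1 2]. Elementwise product with the kernel and sum: 5·1 + 3·3 + 1·-1 + 2·1.
Output[0,1]: The receptive field on the input at this output position is [3 0 / 2 7]. Elementwise product with the kernel and sum: 3·1 + 0·3 + 2·-1 + 7·1.

15 8 16 34
-2 29 12 10
6 19 19 30
16 8 11 23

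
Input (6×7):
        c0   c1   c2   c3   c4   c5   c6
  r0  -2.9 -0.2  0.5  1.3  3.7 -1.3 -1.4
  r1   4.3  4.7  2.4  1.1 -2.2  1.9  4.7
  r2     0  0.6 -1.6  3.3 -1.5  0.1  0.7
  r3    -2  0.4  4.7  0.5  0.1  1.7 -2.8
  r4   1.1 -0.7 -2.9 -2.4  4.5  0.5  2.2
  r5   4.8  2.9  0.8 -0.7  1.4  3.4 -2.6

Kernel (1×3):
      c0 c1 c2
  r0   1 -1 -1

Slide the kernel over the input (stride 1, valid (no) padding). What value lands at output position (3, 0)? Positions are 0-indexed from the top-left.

The receptive field on the input at this output position is [-2 0.4 4.7]. Elementwise product with the kernel and sum: -2·1 + 0.4·-1 + 4.7·-1.

-7.1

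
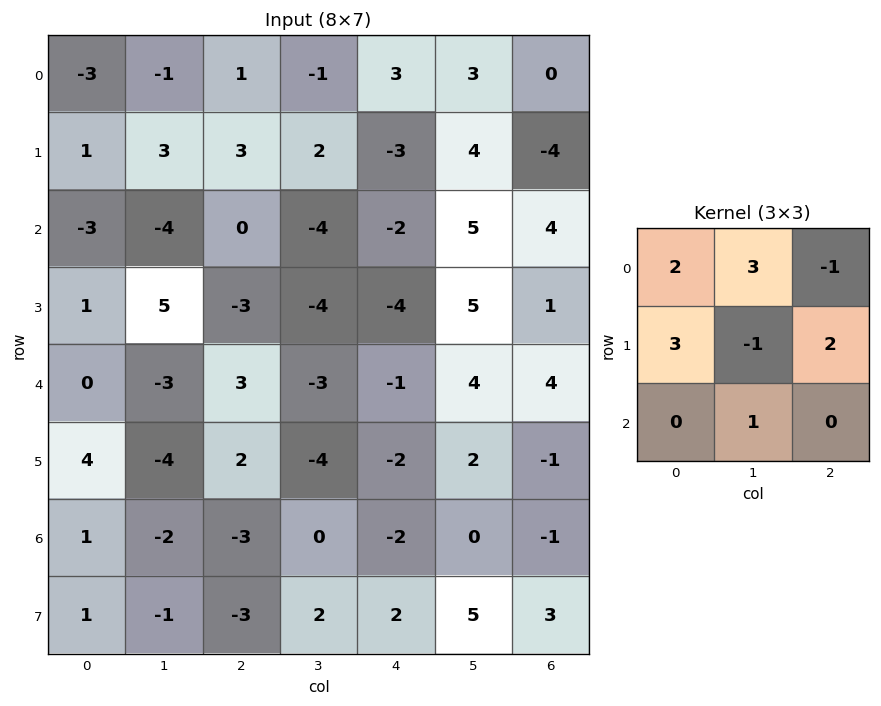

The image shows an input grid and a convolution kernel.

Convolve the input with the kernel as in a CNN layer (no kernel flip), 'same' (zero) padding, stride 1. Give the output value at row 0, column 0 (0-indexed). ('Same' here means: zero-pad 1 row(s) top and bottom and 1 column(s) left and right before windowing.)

2

The receptive field on the zero-padded input at this output position is [0 0 0 / 0 -3 -1 / 0 1 3]. Elementwise product with the kernel and sum: 0·2 + 0·3 + 0·-1 + 0·3 + -3·-1 + -1·2 + 1·1.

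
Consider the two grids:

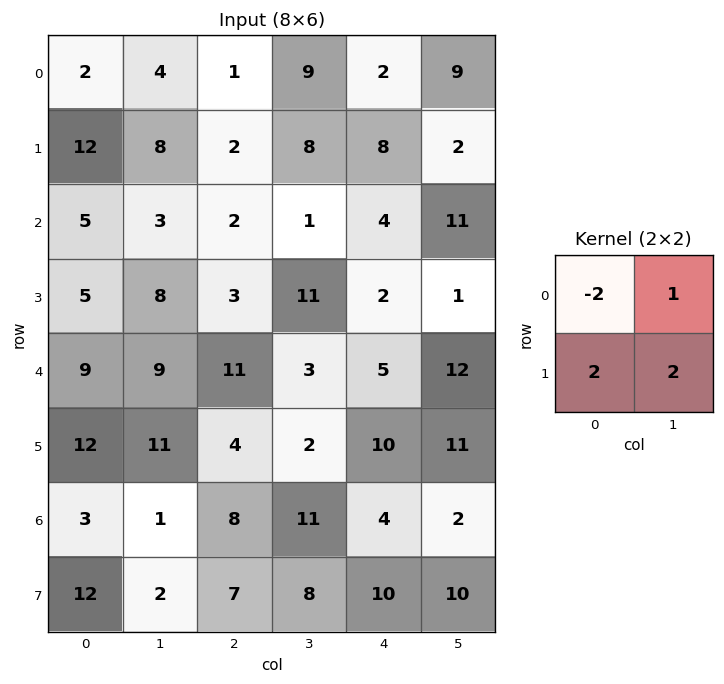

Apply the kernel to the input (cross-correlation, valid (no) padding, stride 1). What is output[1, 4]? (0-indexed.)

The receptive field on the input at this output position is [8 2 / 4 11]. Elementwise product with the kernel and sum: 8·-2 + 2·1 + 4·2 + 11·2.

16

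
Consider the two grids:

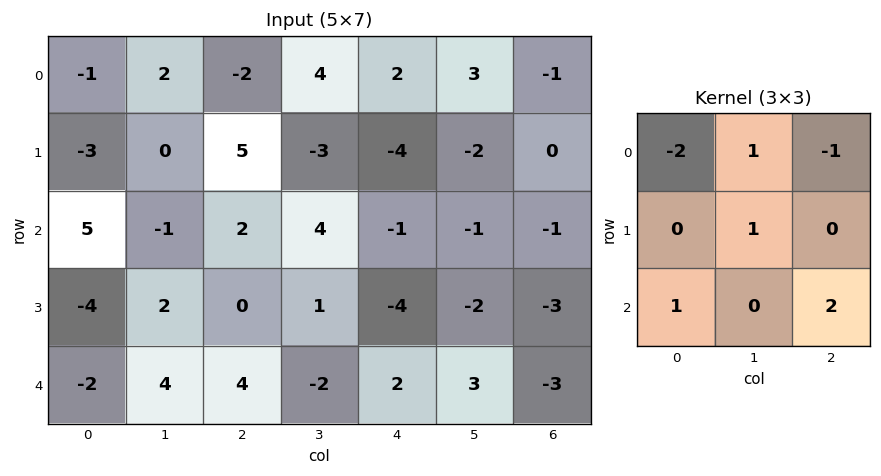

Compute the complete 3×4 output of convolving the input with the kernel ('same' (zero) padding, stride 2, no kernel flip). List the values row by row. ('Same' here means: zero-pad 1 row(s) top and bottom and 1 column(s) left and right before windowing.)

-1 -8 -5 -3
6 14 0 1
-8 -1 -2 -2

Output[0,0]: The receptive field on the zero-padded input at this output position is [0 0 0 / 0 -1 2 / 0 -3 0]. Elementwise product with the kernel and sum: 0·-2 + 0·1 + 0·-1 + -1·1 + 0·1 + 0·2.
Output[0,1]: The receptive field on the zero-padded input at this output position is [0 0 0 / 2 -2 4 / 0 5 -3]. Elementwise product with the kernel and sum: 0·-2 + 0·1 + 0·-1 + -2·1 + 0·1 + -3·2.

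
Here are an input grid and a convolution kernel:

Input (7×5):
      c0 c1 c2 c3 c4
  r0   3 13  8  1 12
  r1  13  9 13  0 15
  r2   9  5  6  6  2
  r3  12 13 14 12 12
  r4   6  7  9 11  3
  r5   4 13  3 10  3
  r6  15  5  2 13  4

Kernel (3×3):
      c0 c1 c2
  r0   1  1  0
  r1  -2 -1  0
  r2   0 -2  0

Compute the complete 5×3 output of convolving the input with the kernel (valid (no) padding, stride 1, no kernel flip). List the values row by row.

Output[0,0]: The receptive field on the input at this output position is [3 13 8 / 13 9 13 / 9 5 6]. Elementwise product with the kernel and sum: 3·1 + 13·1 + 13·-2 + 9·-1 + 5·-2.
Output[0,1]: The receptive field on the input at this output position is [13 8 1 / 9 13 0 / 5 6 6]. Elementwise product with the kernel and sum: 13·1 + 8·1 + 9·-2 + 13·-1 + 6·-2.

-29 -22 -29
-27 -22 -29
-37 -47 -50
-20 -2 -23
-18 -17 -22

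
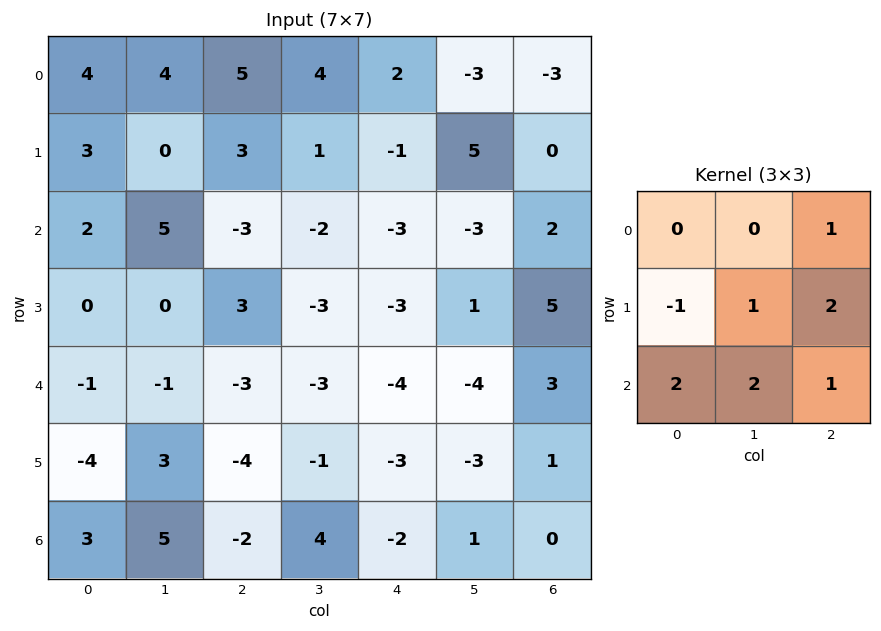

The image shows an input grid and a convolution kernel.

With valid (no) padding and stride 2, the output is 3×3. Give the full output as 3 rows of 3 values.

Output[0,0]: The receptive field on the input at this output position is [4 4 5 / 3 0 3 / 2 5 -3]. Elementwise product with the kernel and sum: 5·1 + 3·-1 + 0·1 + 3·2 + 2·2 + 5·2 + -3·1.
Output[0,1]: The receptive field on the input at this output position is [5 4 2 / 3 1 -1 / -3 -2 -3]. Elementwise product with the kernel and sum: 2·1 + 3·-1 + 1·1 + -1·2 + -3·2 + -2·2 + -3·1.

19 -15 -7
-4 -31 3
10 -5 3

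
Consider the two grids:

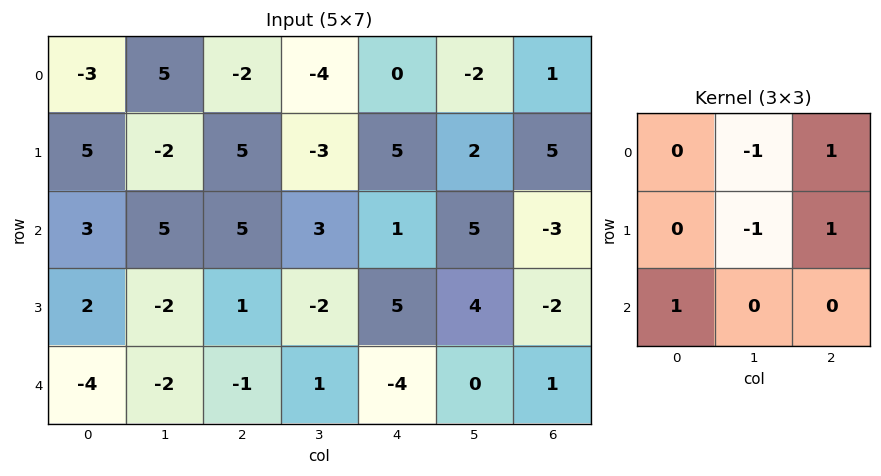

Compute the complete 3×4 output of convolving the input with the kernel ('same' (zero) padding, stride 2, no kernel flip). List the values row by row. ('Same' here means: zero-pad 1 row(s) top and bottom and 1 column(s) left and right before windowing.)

8 -4 -5 1
-5 -12 -1 2
-2 -1 3 1

Output[0,0]: The receptive field on the zero-padded input at this output position is [0 0 0 / 0 -3 5 / 0 5 -2]. Elementwise product with the kernel and sum: 0·-1 + 0·1 + -3·-1 + 5·1 + 0·1.
Output[0,1]: The receptive field on the zero-padded input at this output position is [0 0 0 / 5 -2 -4 / -2 5 -3]. Elementwise product with the kernel and sum: 0·-1 + 0·1 + -2·-1 + -4·1 + -2·1.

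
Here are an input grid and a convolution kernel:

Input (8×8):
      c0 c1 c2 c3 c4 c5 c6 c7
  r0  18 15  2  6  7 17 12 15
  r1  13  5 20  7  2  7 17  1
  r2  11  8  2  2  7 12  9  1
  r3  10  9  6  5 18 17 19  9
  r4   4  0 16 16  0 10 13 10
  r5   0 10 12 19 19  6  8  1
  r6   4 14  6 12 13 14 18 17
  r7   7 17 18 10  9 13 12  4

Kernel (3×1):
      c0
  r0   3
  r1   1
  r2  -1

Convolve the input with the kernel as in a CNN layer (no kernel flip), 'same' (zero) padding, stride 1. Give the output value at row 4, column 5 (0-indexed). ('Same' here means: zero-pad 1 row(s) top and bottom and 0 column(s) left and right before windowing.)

55

The receptive field on the zero-padded input at this output position is [17 / 10 / 6]. Elementwise product with the kernel and sum: 17·3 + 10·1 + 6·-1.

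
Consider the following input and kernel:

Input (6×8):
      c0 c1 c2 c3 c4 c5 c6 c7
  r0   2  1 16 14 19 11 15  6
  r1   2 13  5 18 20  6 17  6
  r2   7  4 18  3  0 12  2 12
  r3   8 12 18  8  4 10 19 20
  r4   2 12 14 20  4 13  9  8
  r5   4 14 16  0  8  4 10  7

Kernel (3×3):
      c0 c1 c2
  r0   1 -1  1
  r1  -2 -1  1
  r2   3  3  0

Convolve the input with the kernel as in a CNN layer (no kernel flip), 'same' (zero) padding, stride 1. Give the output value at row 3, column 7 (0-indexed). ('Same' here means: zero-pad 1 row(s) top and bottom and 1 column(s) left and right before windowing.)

The receptive field on the zero-padded input at this output position is [2 12 0 / 19 20 0 / 9 8 0]. Elementwise product with the kernel and sum: 2·1 + 12·-1 + 0·1 + 19·-2 + 20·-1 + 0·1 + 9·3 + 8·3.

-17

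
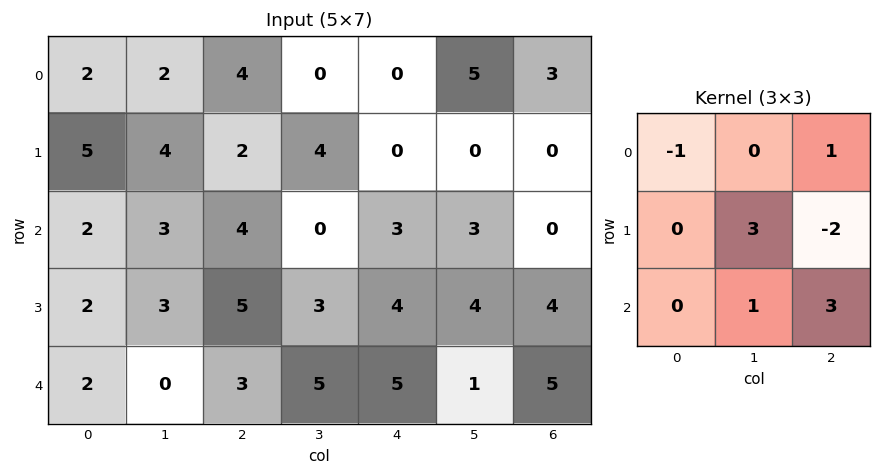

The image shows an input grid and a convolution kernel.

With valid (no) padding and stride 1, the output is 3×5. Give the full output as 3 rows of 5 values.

25 0 17 17 6
16 26 7 15 25
10 24 20 15 17

Output[0,0]: The receptive field on the input at this output position is [2 2 4 / 5 4 2 / 2 3 4]. Elementwise product with the kernel and sum: 2·-1 + 4·1 + 4·3 + 2·-2 + 3·1 + 4·3.
Output[0,1]: The receptive field on the input at this output position is [2 4 0 / 4 2 4 / 3 4 0]. Elementwise product with the kernel and sum: 2·-1 + 0·1 + 2·3 + 4·-2 + 4·1 + 0·3.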